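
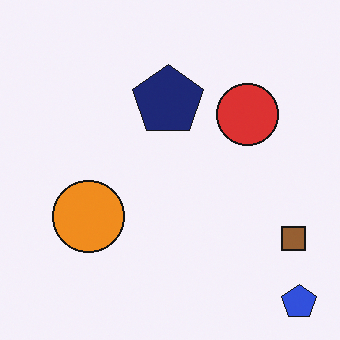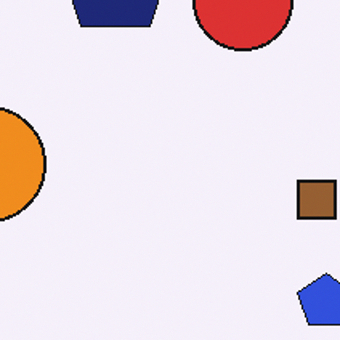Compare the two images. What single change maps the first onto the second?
Cropped to a modestly smaller region and rescaled.

The visible shapes are larger and the field of view is narrower; shapes near the original edges may be partly or wholly outside the frame — a crop-and-rescale.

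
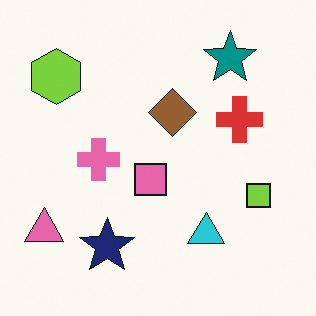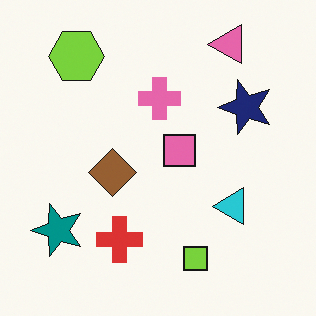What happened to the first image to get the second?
This is the original image transposed (reflected across the top-left ↔ bottom-right diagonal).

Shapes have swapped their row and column positions — what was in the top-right is now in the bottom-left — a diagonal reflection.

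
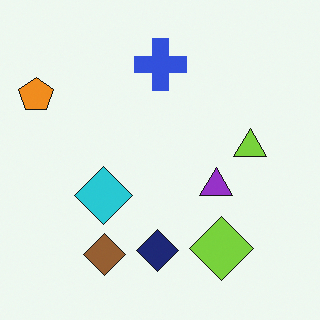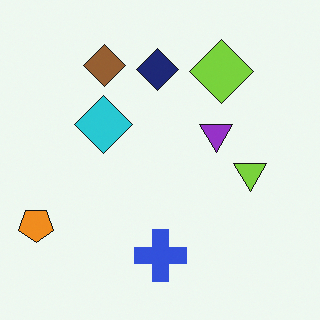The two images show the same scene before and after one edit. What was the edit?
This is the original image flipped vertically (top ↔ bottom).

The blue cross is in the top of the first image and the bottom of the second — shapes on opposite sides of the horizontal midline have swapped in a mirror flip.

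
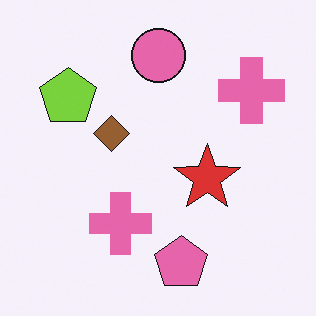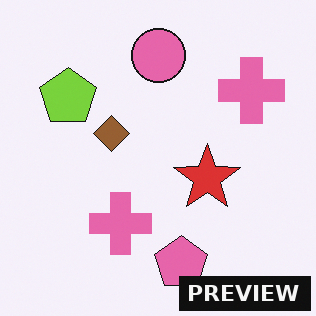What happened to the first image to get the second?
It was watermarked with the text "PREVIEW" in the lower-right corner.

A dark label reading "PREVIEW" appears in the lower-right corner.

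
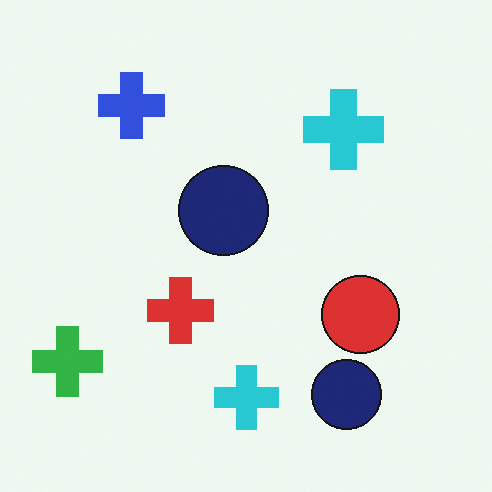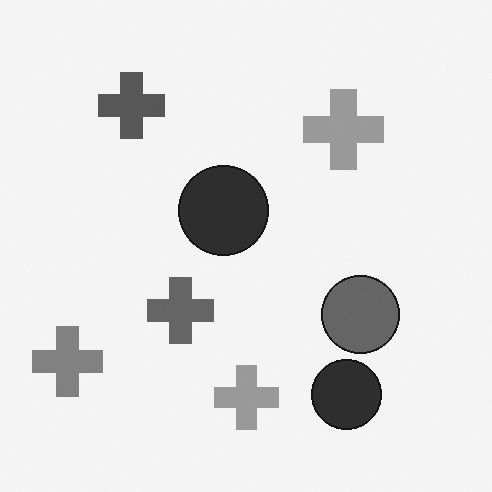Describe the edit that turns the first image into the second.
The image was converted to grayscale.

All color is removed — every shape is now a shade of grey.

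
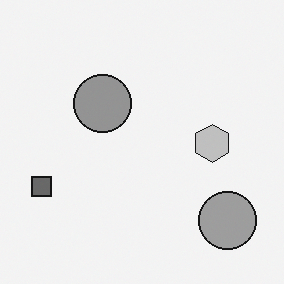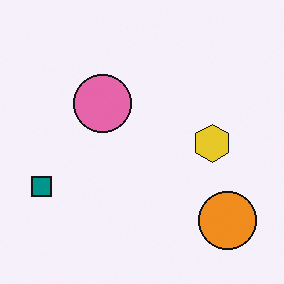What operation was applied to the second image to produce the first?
It was converted to grayscale.

All color is removed — every shape is now a shade of grey.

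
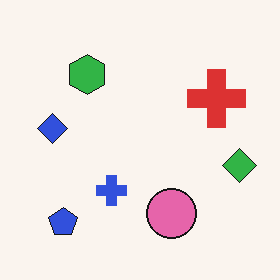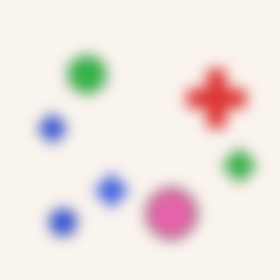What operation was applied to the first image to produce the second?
This is the original image heavily blurred.

Shape edges and outlines are uniformly softened across the whole image.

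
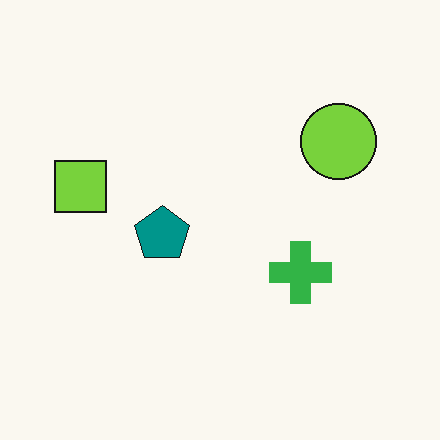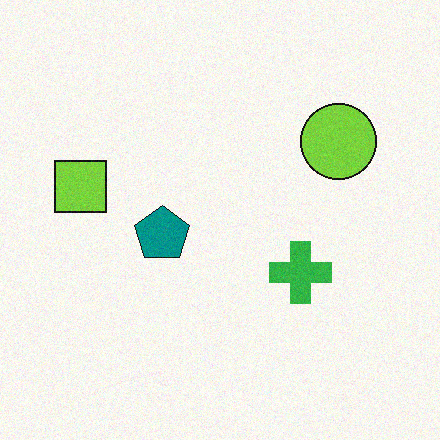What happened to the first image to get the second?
It was degraded with a light layer of grain.

Random speckle covers the whole image, including the flat background.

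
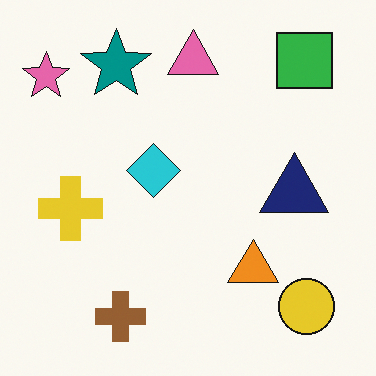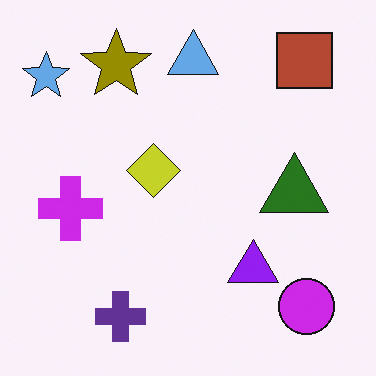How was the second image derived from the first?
The second image is the first hue-shifted through roughly half the color wheel.

Every shape's color has rotated by the same amount around the hue wheel — a uniform hue shift.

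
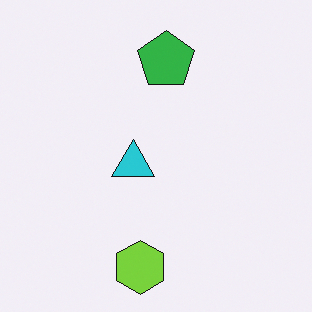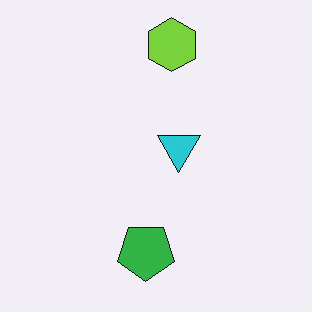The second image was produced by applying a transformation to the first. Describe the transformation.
The second image is the first rotated 180°.

The lime hexagon sits in the bottom of the first image and the top of the second — consistent with a whole-image 180° rotation.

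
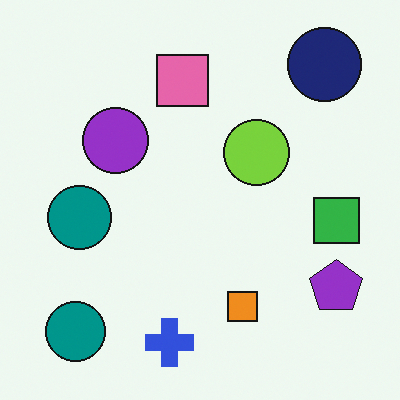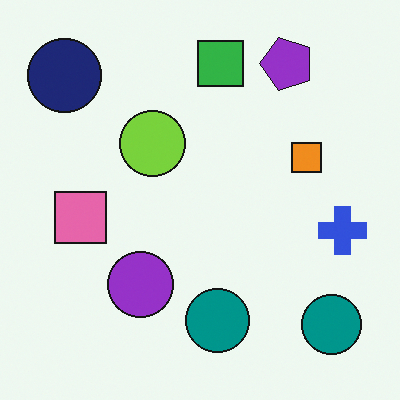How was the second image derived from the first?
Rotated 90° counter-clockwise.

The navy circle sits in the top-right of the first image and the top-left of the second — consistent with a whole-image 90° counter-clockwise rotation.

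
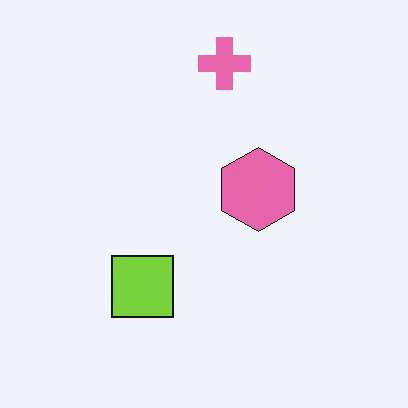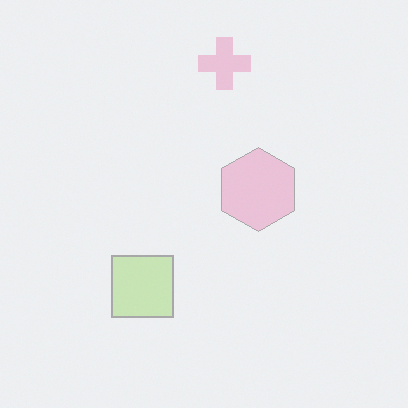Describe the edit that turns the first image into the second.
Given much lower contrast.

Tones are pushed toward mid-grey across the whole image — a global contrast change.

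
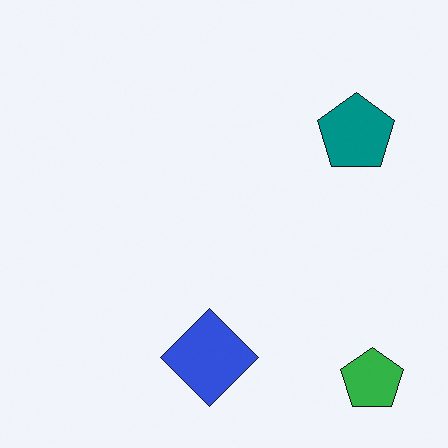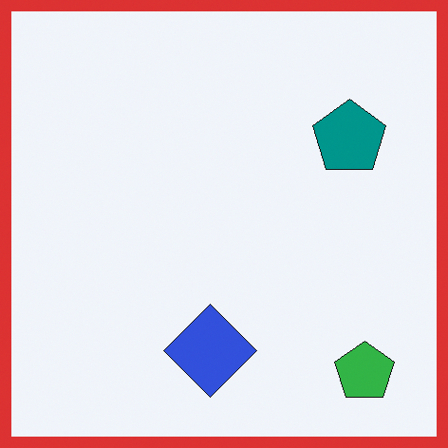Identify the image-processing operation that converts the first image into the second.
The second image is the first framed with a red border.

A solid red frame runs around the edge of the second image, with the content slightly shrunk inside it.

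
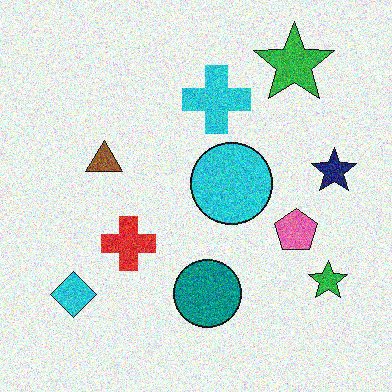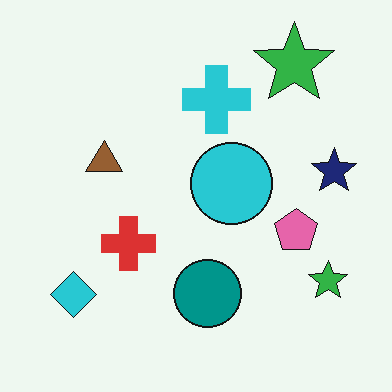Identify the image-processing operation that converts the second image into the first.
This is the original image degraded with heavy additive noise.

Random speckle covers the whole image, including the flat background.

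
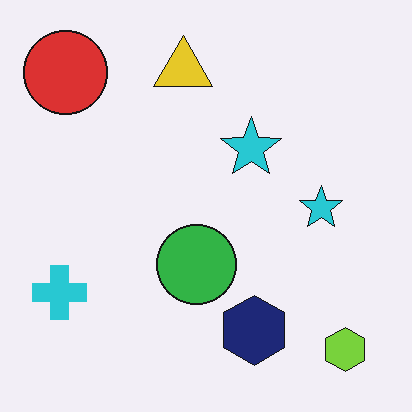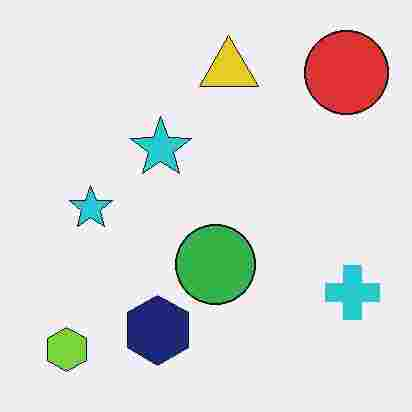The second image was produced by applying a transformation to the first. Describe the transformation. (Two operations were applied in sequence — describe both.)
It was flipped horizontally (left ↔ right), then degraded with heavy JPEG compression.

The cyan cross is in the bottom-left of the first image and the bottom-right of the second — shapes on opposite sides of the vertical midline have swapped in a mirror flip. Blocky 8×8 compression artifacts appear around shape edges and the flat background shows ringing — characteristic JPEG degradation.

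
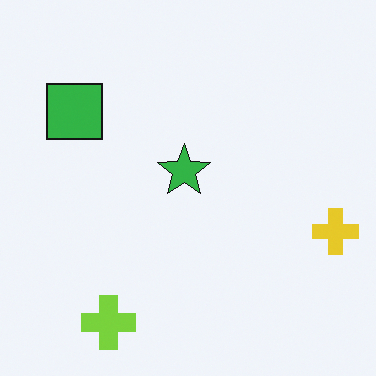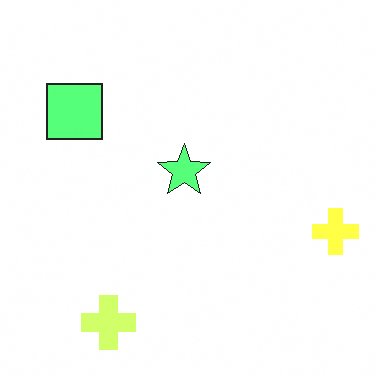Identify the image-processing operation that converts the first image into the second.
This is the original image substantially brightened.

Every pixel — background and shapes alike — is uniformly brightened.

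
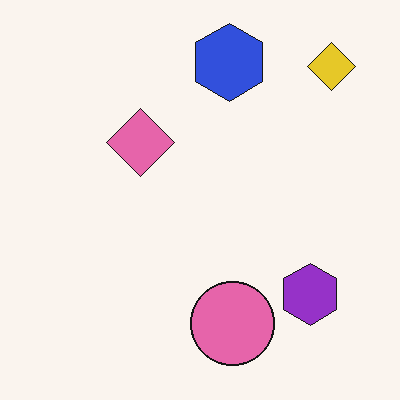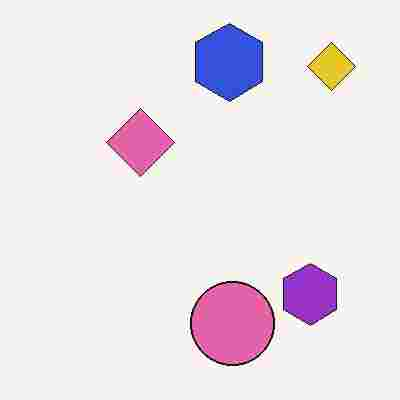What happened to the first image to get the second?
It was degraded with heavy JPEG compression.

Blocky 8×8 compression artifacts appear around shape edges and the flat background shows ringing — characteristic JPEG degradation.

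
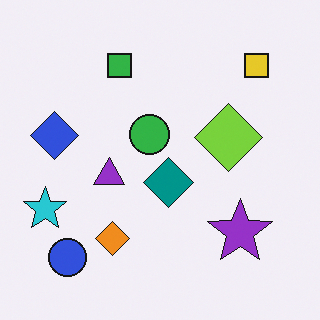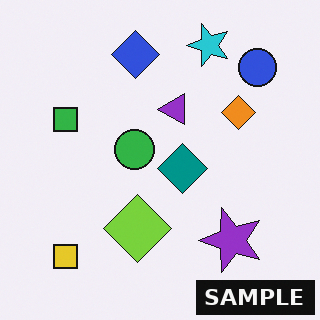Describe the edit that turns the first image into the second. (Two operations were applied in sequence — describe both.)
This is the original image transposed (reflected across the top-left ↔ bottom-right diagonal), then watermarked with the text "SAMPLE" in the lower-right corner.

Shapes have swapped their row and column positions — what was in the top-right is now in the bottom-left — a diagonal reflection. A dark label reading "SAMPLE" appears in the lower-right corner.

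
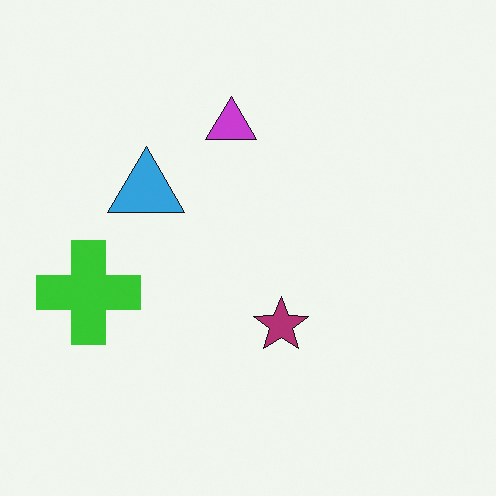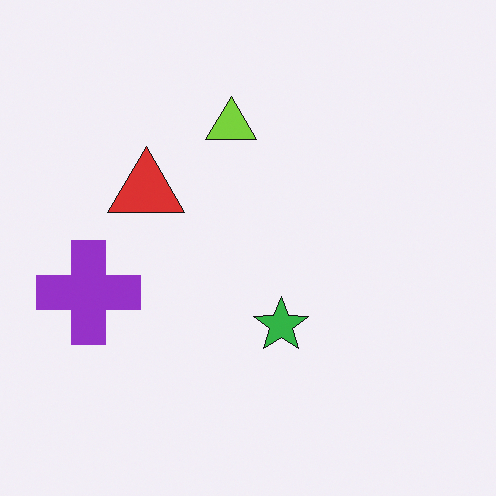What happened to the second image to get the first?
This is the original image hue-shifted through roughly half the color wheel.

Every shape's color has rotated by the same amount around the hue wheel — a uniform hue shift.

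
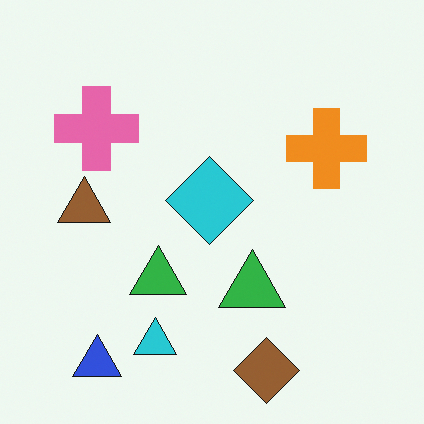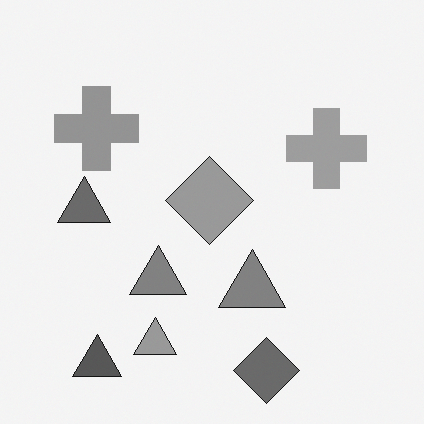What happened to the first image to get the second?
Converted to grayscale.

All color is removed — every shape is now a shade of grey.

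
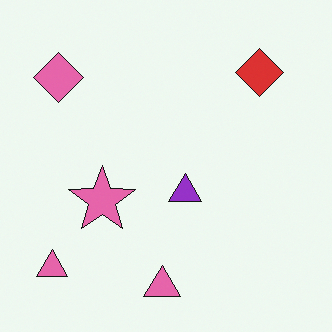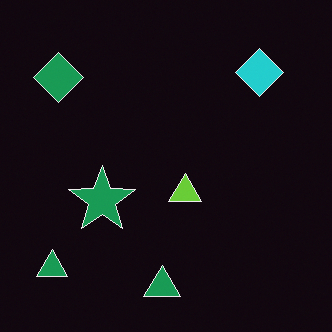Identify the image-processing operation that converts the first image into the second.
It was color-inverted (negative).

The light background has become dark and every shape's color is its complement — a photographic negative.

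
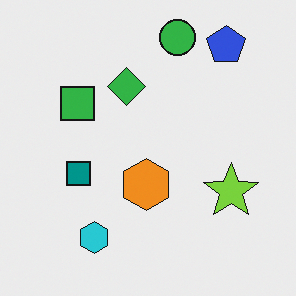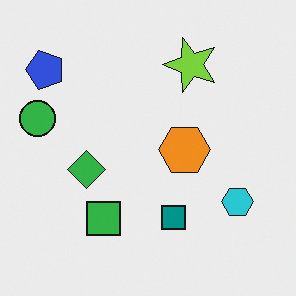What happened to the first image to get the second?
Rotated 90° counter-clockwise.

The blue pentagon sits in the top-right of the first image and the top-left of the second — consistent with a whole-image 90° counter-clockwise rotation.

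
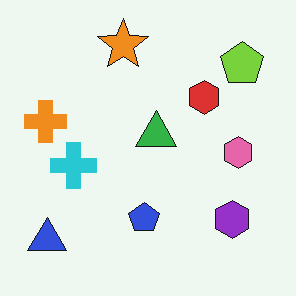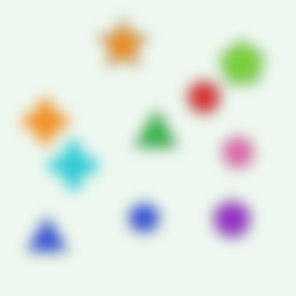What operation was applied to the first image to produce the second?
Strongly gaussian-blurred.

Shape edges and outlines are uniformly softened across the whole image.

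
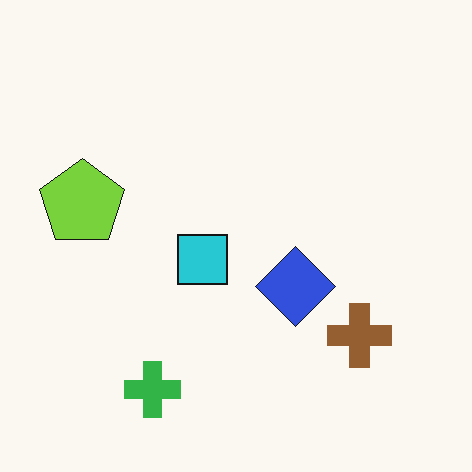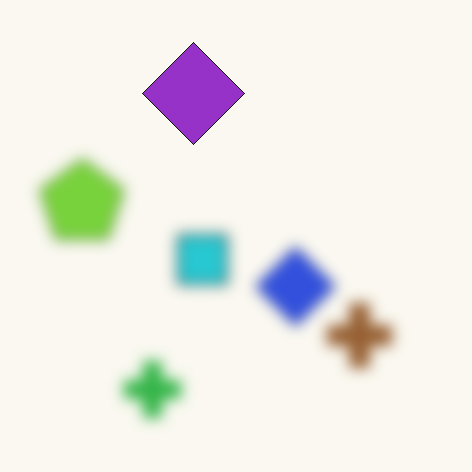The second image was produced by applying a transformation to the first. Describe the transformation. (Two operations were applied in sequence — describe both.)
The image was heavily blurred, then overlaid with an additional purple diamond.

Shape edges and outlines are uniformly softened across the whole image. A purple diamond appears in the second image that is absent from the first.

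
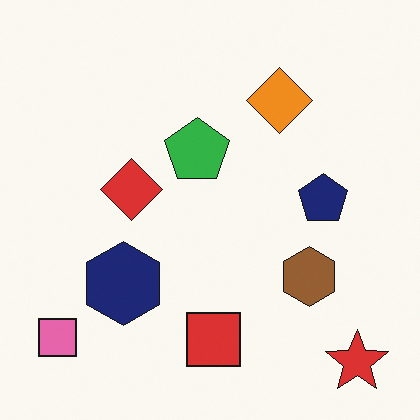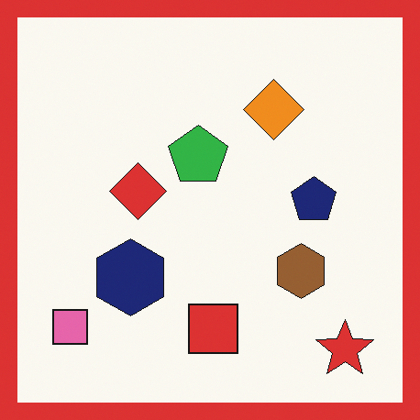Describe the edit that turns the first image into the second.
Framed with a red border.

A solid red frame runs around the edge of the second image, with the content slightly shrunk inside it.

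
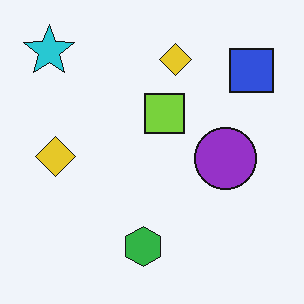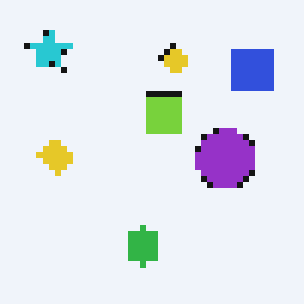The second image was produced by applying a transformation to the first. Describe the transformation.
The second image is the first moderately pixelated.

Shapes are reduced to large square blocks; fine edges and outlines are lost — a downscale-then-upscale (mosaic) effect.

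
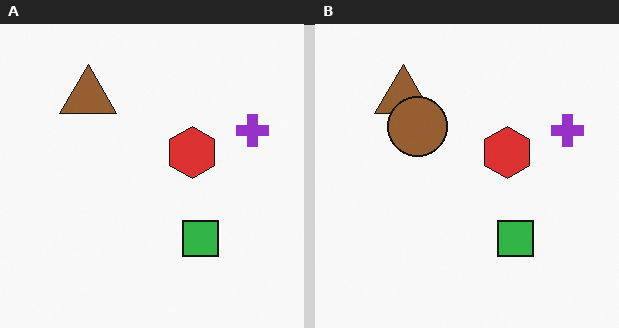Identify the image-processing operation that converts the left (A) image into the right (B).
It was overlaid with an additional brown circle.

A brown circle appears in the right (B) image that is absent from the left (A).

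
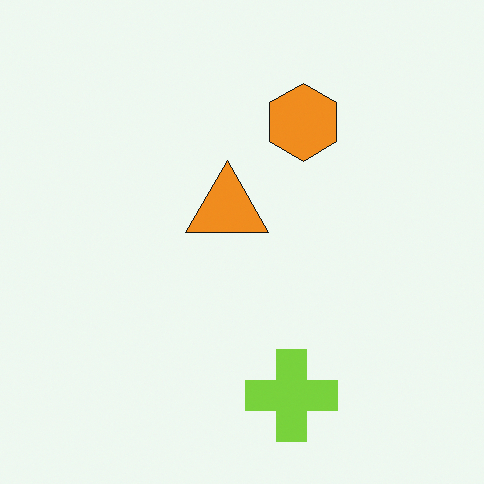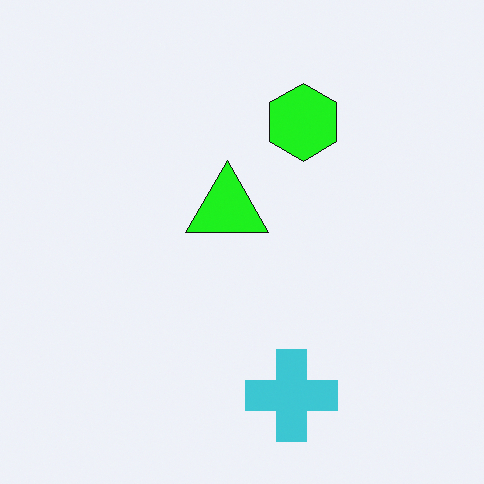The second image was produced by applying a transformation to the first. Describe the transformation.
The image was hue-shifted noticeably.

Every shape's color has rotated by the same amount around the hue wheel — a uniform hue shift.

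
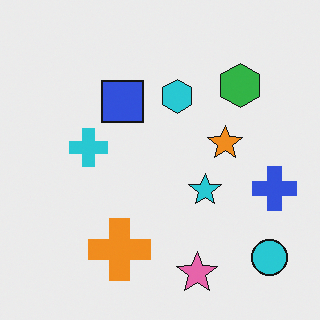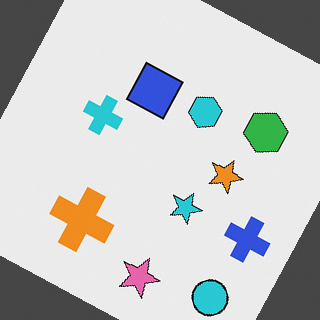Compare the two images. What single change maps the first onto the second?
It was rotated clockwise by a clearly visible amount.

Every shape is tilted by the same angle and the image corners show triangular fill wedges — a whole-image rotation by a non-right angle.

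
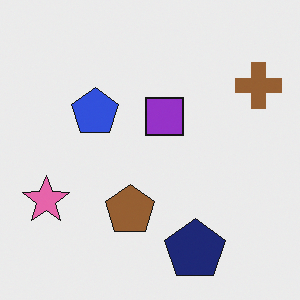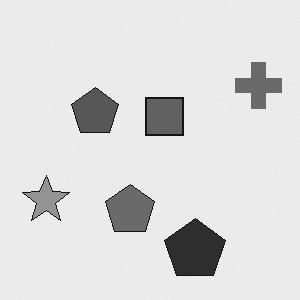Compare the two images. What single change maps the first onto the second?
The image was converted to grayscale.

All color is removed — every shape is now a shade of grey.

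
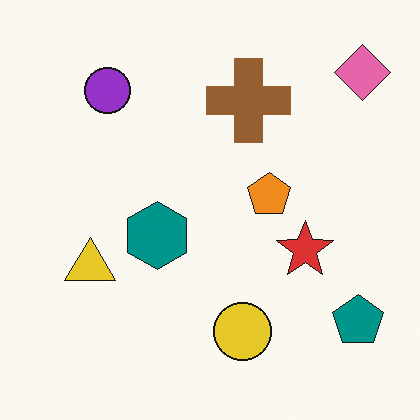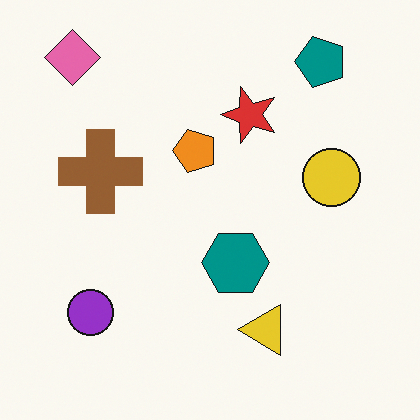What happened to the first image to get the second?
The transformation is: rotated 90° counter-clockwise.

The pink diamond sits in the top-right of the first image and the top-left of the second — consistent with a whole-image 90° counter-clockwise rotation.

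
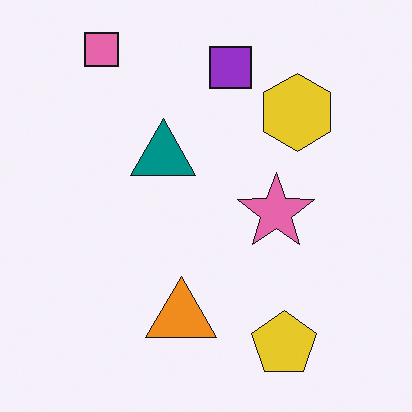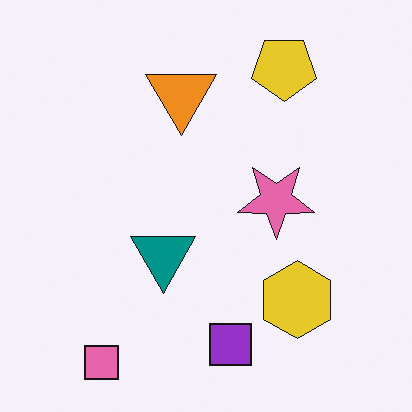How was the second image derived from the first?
The transformation is: flipped vertically (top ↔ bottom).

The pink square is in the top-left of the first image and the bottom-left of the second — shapes on opposite sides of the horizontal midline have swapped in a mirror flip.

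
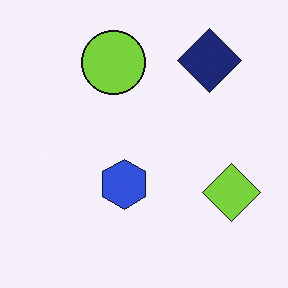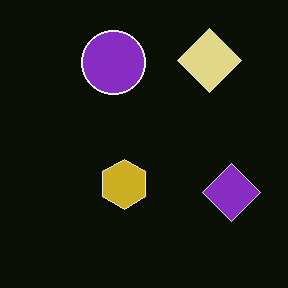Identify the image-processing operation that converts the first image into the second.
It was color-inverted (negative).

The light background has become dark and every shape's color is its complement — a photographic negative.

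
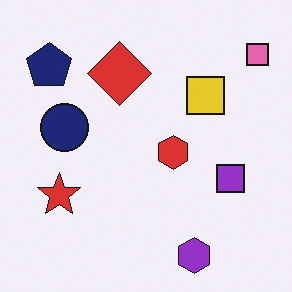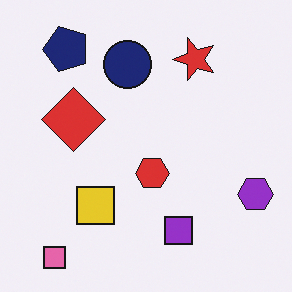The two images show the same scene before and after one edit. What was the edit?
The second image is the first transposed (reflected across the top-left ↔ bottom-right diagonal).

Shapes have swapped their row and column positions — what was in the top-right is now in the bottom-left — a diagonal reflection.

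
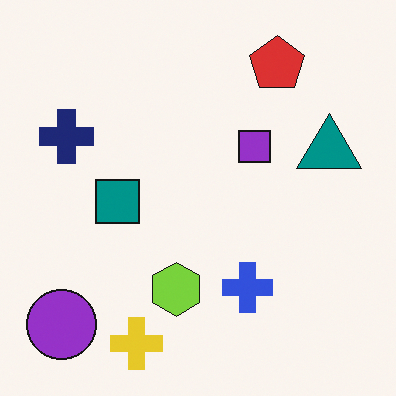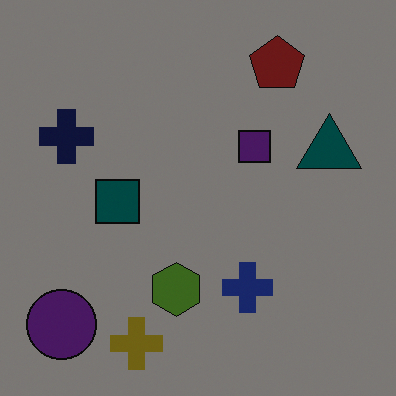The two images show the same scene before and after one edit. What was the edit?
This is the original image noticeably darkened.

Every pixel — background and shapes alike — is uniformly darkened.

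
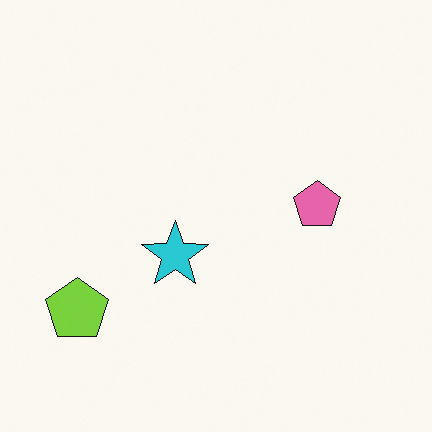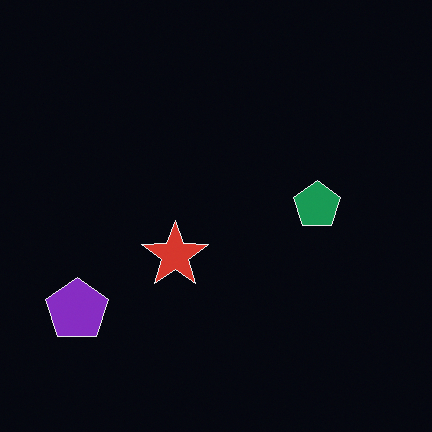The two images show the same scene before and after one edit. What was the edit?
Color-inverted (negative).

The light background has become dark and every shape's color is its complement — a photographic negative.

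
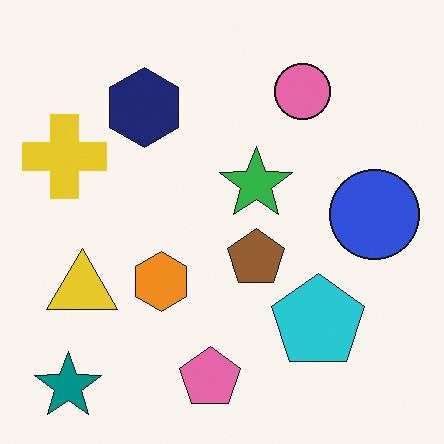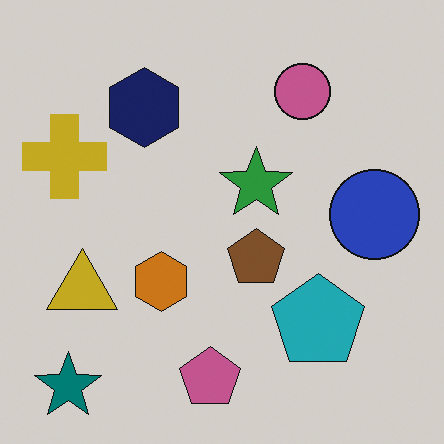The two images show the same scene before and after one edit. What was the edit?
It was darkened a little.

Every pixel — background and shapes alike — is uniformly darkened.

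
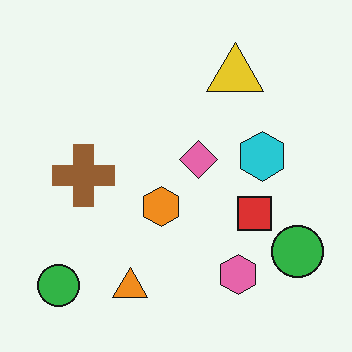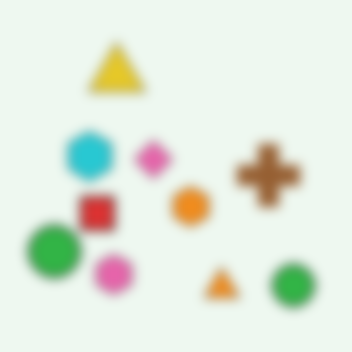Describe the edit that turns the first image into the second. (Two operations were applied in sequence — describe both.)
It was flipped horizontally (left ↔ right), then strongly gaussian-blurred.

The brown cross is in the left of the first image and the right of the second — shapes on opposite sides of the vertical midline have swapped in a mirror flip. Shape edges and outlines are uniformly softened across the whole image.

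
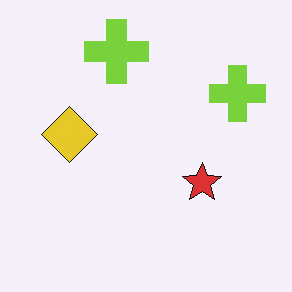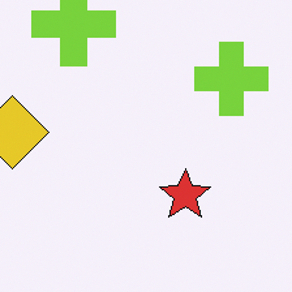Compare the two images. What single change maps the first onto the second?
This is the original image cropped to a modestly smaller region and rescaled.

The visible shapes are larger and the field of view is narrower; shapes near the original edges may be partly or wholly outside the frame — a crop-and-rescale.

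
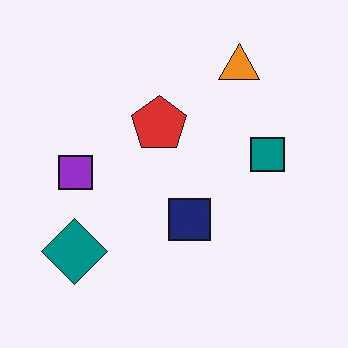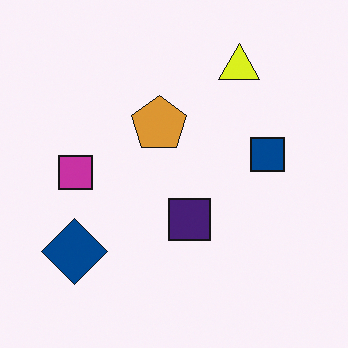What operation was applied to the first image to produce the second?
This is the original image hue-shifted by a small amount.

Every shape's color has rotated by the same amount around the hue wheel — a uniform hue shift.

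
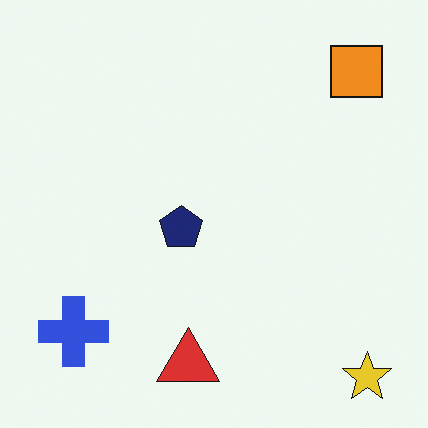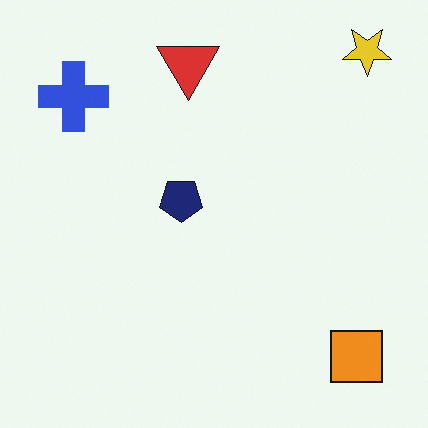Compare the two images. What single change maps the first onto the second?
It was flipped vertically (top ↔ bottom).

The yellow star is in the bottom-right of the first image and the top-right of the second — shapes on opposite sides of the horizontal midline have swapped in a mirror flip.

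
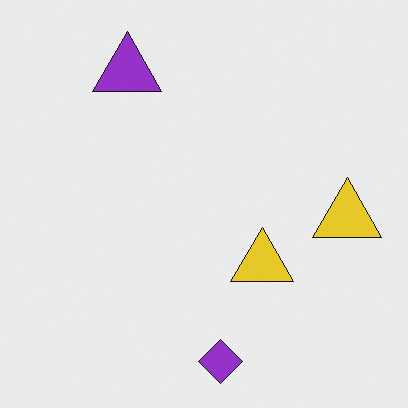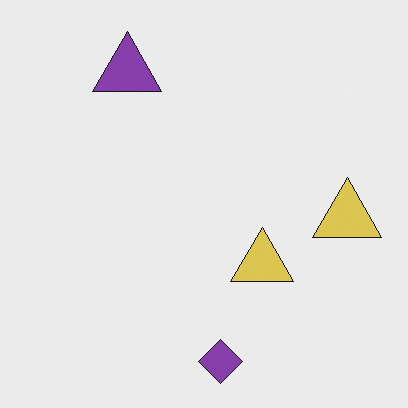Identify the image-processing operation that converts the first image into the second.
The transformation is: slightly desaturated.

All colors are more muted and greyish — a global saturation change.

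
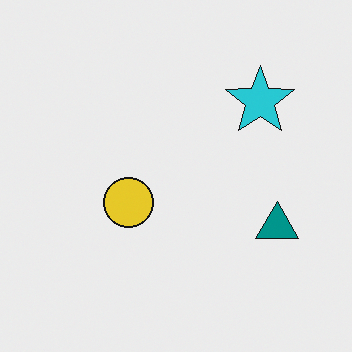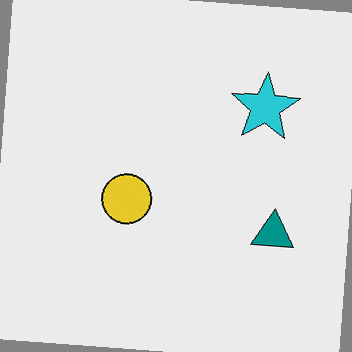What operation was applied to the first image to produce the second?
This is the original image rotated clockwise by a slight angle.

Every shape is tilted by the same angle and the image corners show triangular fill wedges — a whole-image rotation by a non-right angle.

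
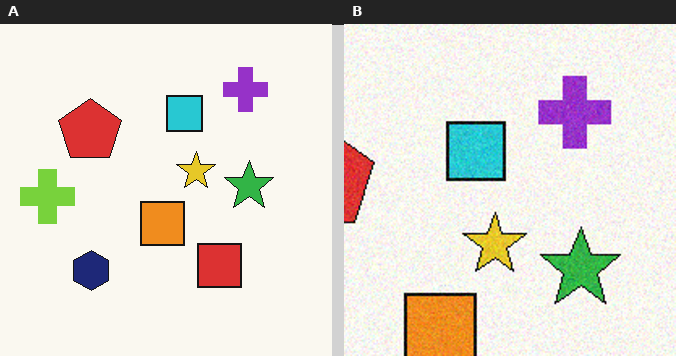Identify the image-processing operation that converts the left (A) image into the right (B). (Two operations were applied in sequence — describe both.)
Degraded with light additive noise, then cropped to a noticeably smaller region and rescaled.

Random speckle covers the whole image, including the flat background. The visible shapes are larger and the field of view is narrower; shapes near the original edges may be partly or wholly outside the frame — a crop-and-rescale.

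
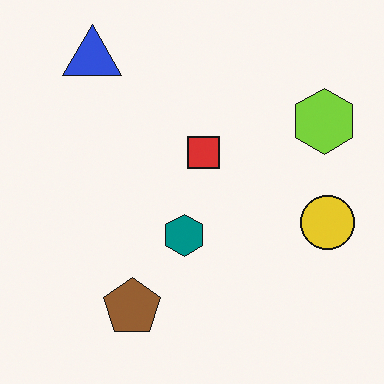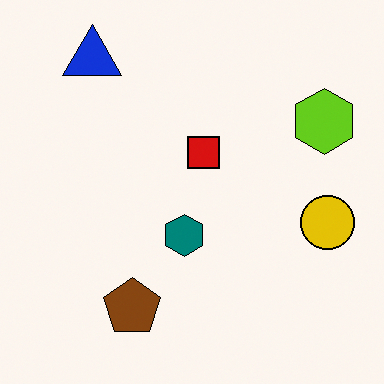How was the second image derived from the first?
It was given slightly increased contrast.

Tones are pushed away from mid-grey across the whole image — a global contrast change.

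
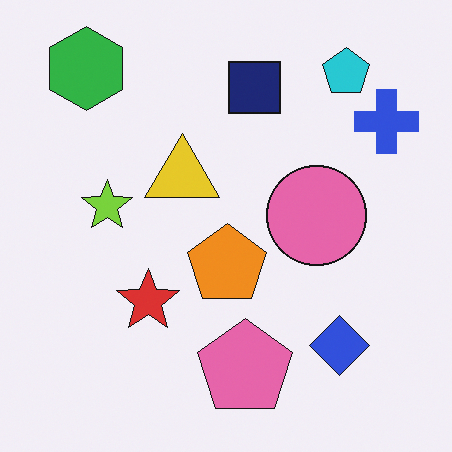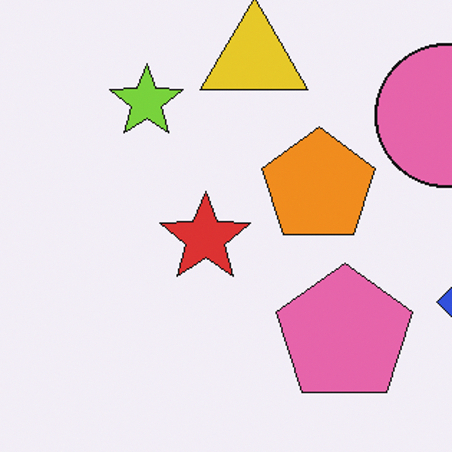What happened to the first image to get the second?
It was cropped slightly and scaled back up.

The visible shapes are larger and the field of view is narrower; shapes near the original edges may be partly or wholly outside the frame — a crop-and-rescale.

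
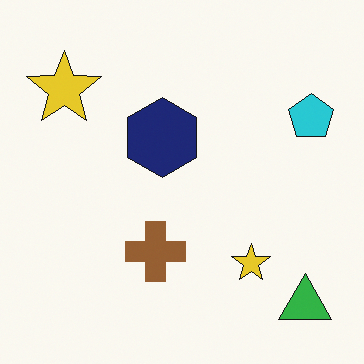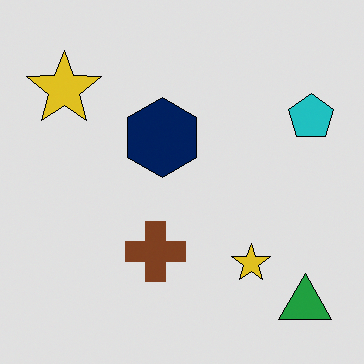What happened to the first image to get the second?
This is the original image posterized to a reduced palette.

Each flat color has snapped to a coarser quantized level — most visibly, the near-white background has dropped to a flat grey.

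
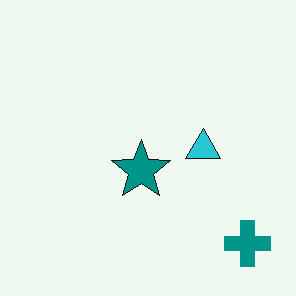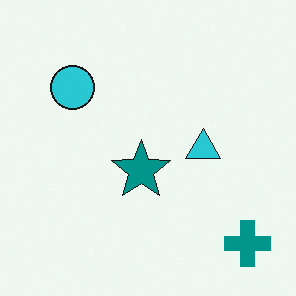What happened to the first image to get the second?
The transformation is: overlaid with an additional cyan circle.

A cyan circle appears in the second image that is absent from the first.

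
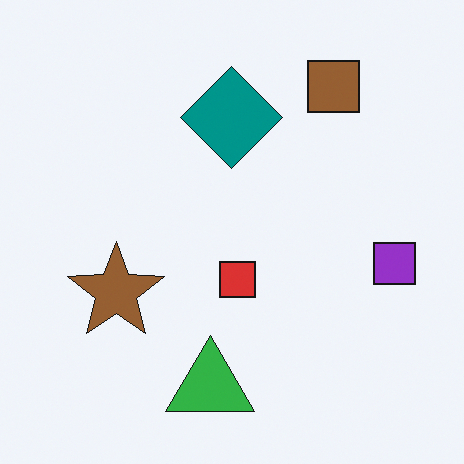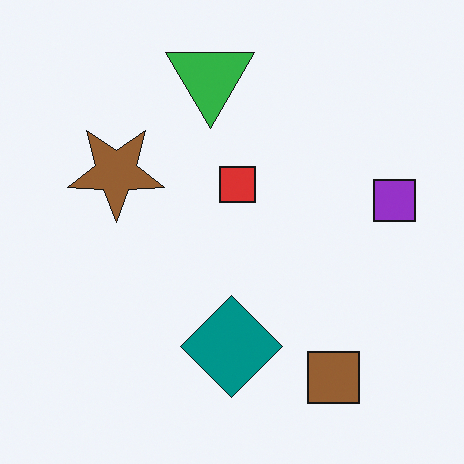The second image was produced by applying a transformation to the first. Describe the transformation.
The second image is the first flipped vertically (top ↔ bottom).

The green triangle is in the bottom of the first image and the top of the second — shapes on opposite sides of the horizontal midline have swapped in a mirror flip.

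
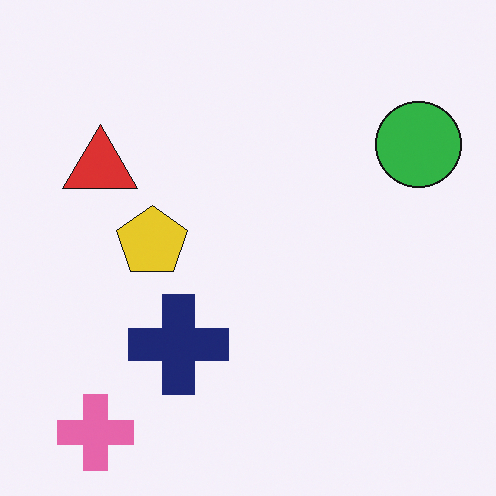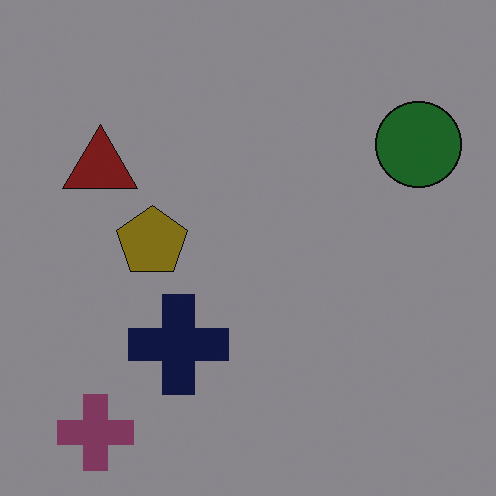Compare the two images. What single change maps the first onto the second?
The second image is the first darkened a lot.

Every pixel — background and shapes alike — is uniformly darkened.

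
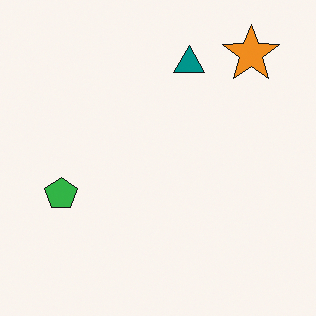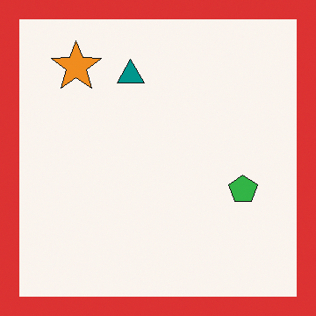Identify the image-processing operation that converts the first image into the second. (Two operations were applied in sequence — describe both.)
It was flipped horizontally (left ↔ right), then framed with a red border.

The green pentagon is in the left of the first image and the right of the second — shapes on opposite sides of the vertical midline have swapped in a mirror flip. A solid red frame runs around the edge of the second image, with the content slightly shrunk inside it.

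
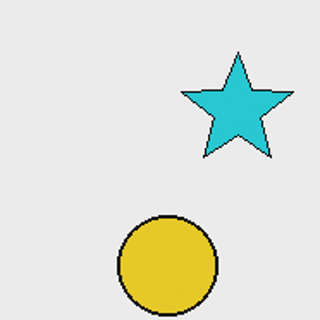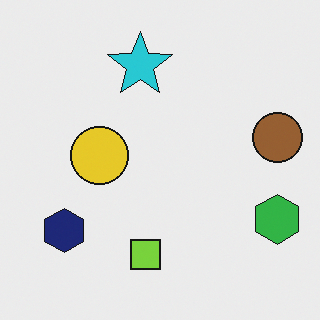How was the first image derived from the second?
This is the original image cropped tightly and scaled back up.

The visible shapes are larger and the field of view is narrower; shapes near the original edges may be partly or wholly outside the frame — a crop-and-rescale.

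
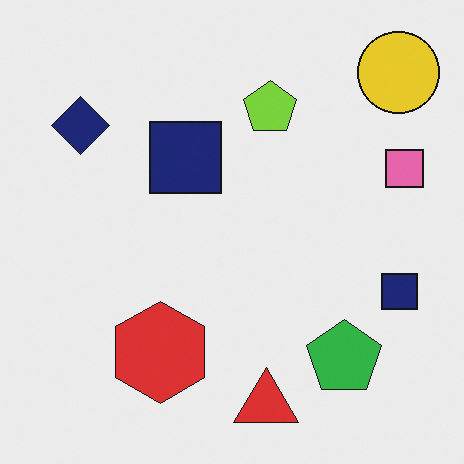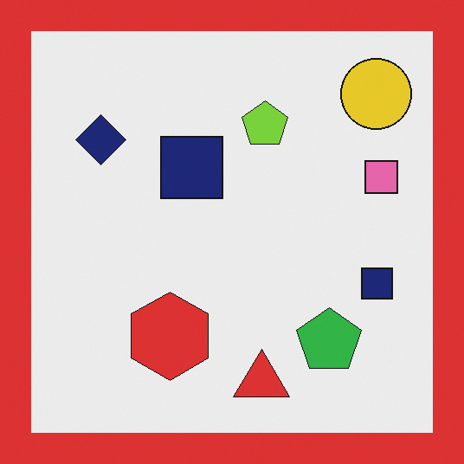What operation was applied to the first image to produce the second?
It was framed with a red border.

A solid red frame runs around the edge of the second image, with the content slightly shrunk inside it.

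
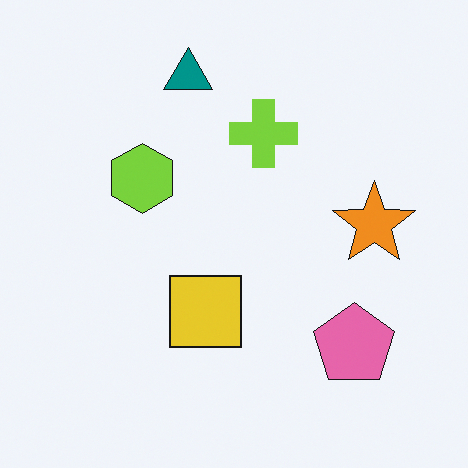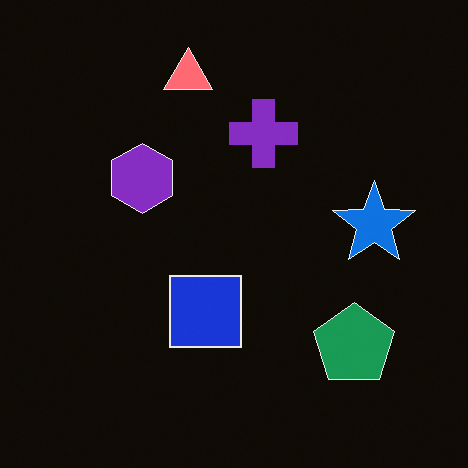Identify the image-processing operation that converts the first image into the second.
The second image is the first color-inverted (negative).

The light background has become dark and every shape's color is its complement — a photographic negative.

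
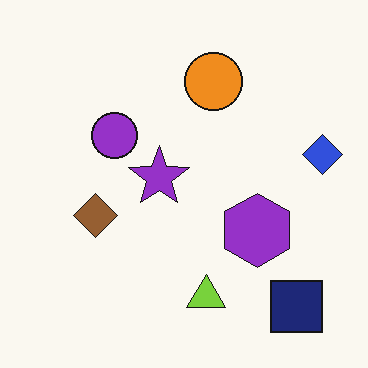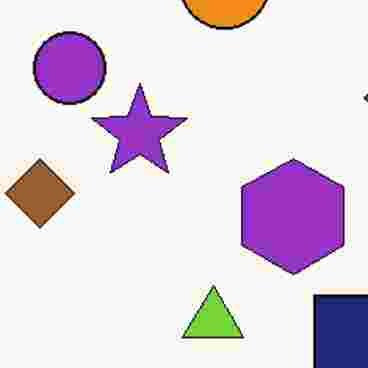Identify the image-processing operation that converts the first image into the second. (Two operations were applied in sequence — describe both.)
It was cropped slightly and scaled back up, then degraded with heavy JPEG compression.

The visible shapes are larger and the field of view is narrower; shapes near the original edges may be partly or wholly outside the frame — a crop-and-rescale. Blocky 8×8 compression artifacts appear around shape edges and the flat background shows ringing — characteristic JPEG degradation.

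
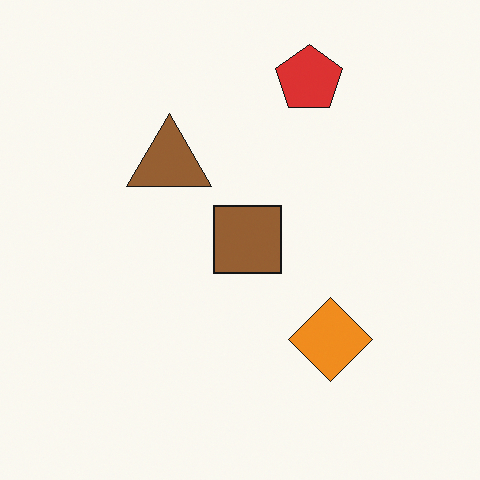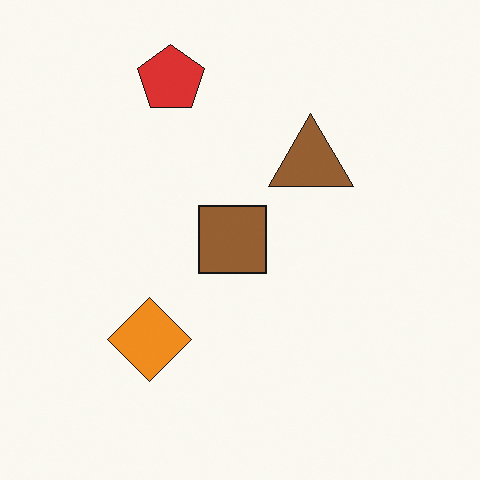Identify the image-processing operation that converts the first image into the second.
The image was flipped horizontally (left ↔ right).

The orange diamond is in the bottom-right of the first image and the bottom-left of the second — shapes on opposite sides of the vertical midline have swapped in a mirror flip.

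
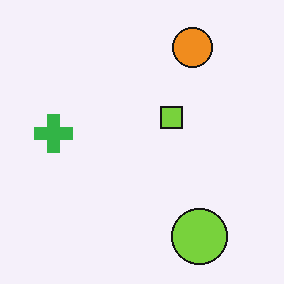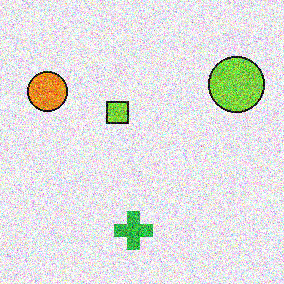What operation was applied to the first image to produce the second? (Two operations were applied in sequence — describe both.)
This is the original image rotated 90° counter-clockwise, then degraded with strong gaussian noise.

The lime circle sits in the bottom-right of the first image and the top-right of the second — consistent with a whole-image 90° counter-clockwise rotation. Random speckle covers the whole image, including the flat background.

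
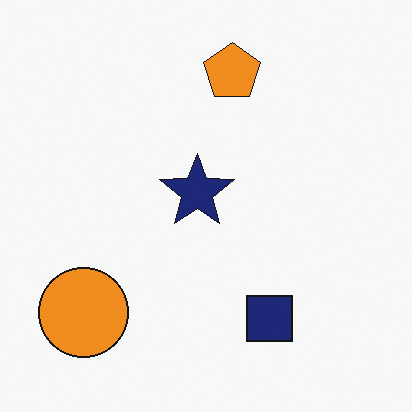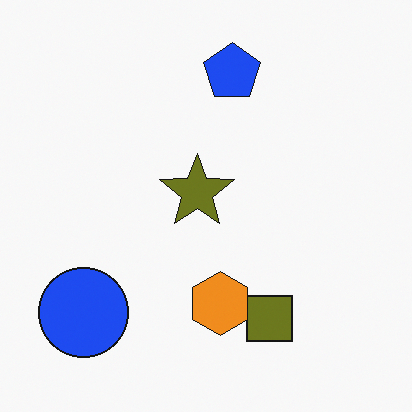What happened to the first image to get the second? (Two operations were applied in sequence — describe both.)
This is the original image hue-shifted through roughly half the color wheel, then overlaid with an additional orange hexagon.

Every shape's color has rotated by the same amount around the hue wheel — a uniform hue shift. An orange hexagon appears in the second image that is absent from the first.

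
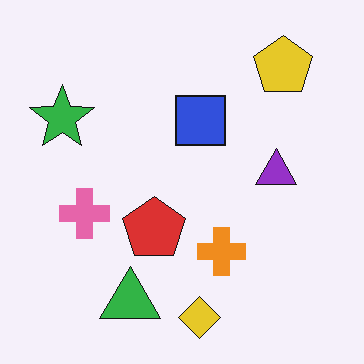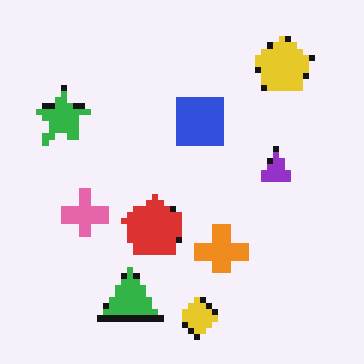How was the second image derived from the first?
Moderately pixelated.

Shapes are reduced to large square blocks; fine edges and outlines are lost — a downscale-then-upscale (mosaic) effect.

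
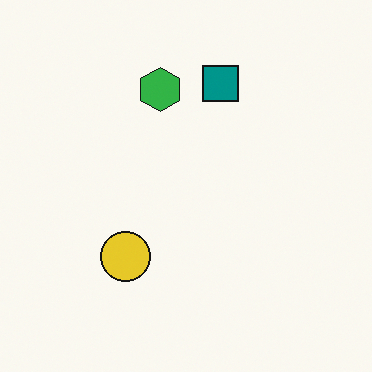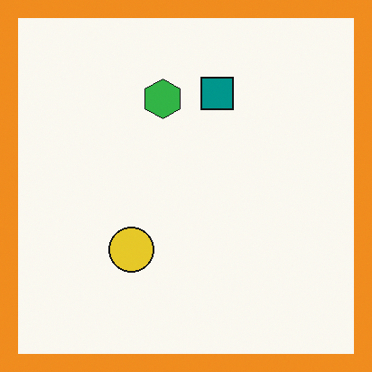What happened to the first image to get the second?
The transformation is: framed with a orange border.

A solid orange frame runs around the edge of the second image, with the content slightly shrunk inside it.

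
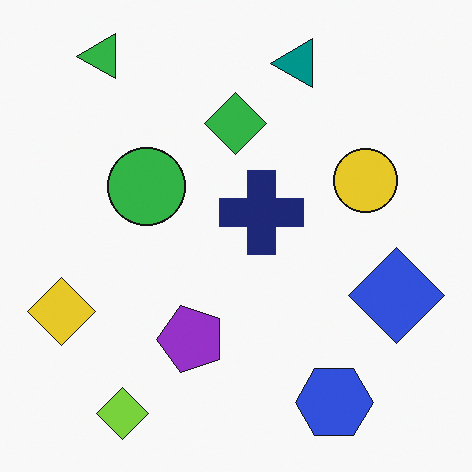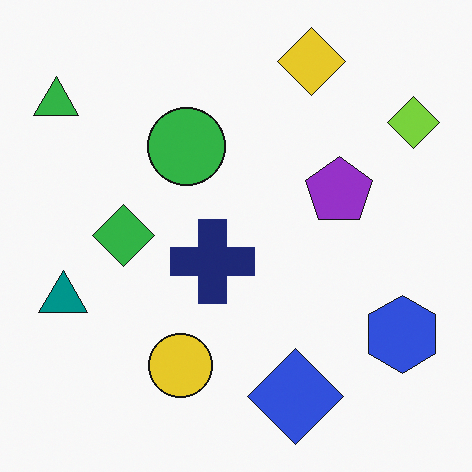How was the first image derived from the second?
It was transposed (reflected across the top-left ↔ bottom-right diagonal).

Shapes have swapped their row and column positions — what was in the top-right is now in the bottom-left — a diagonal reflection.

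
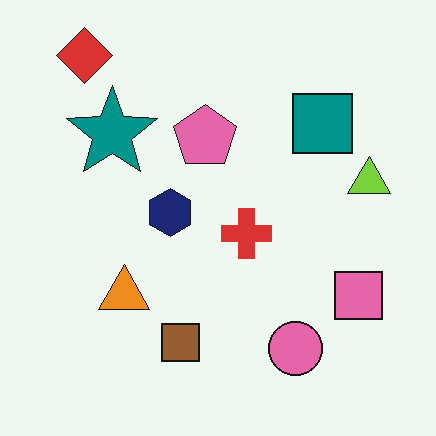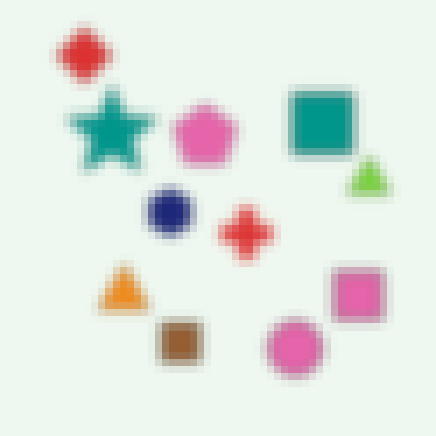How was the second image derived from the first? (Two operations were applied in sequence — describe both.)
This is the original image strongly gaussian-blurred, then pixelated into visible square blocks.

Shape edges and outlines are uniformly softened across the whole image. Shapes are reduced to large square blocks; fine edges and outlines are lost — a downscale-then-upscale (mosaic) effect.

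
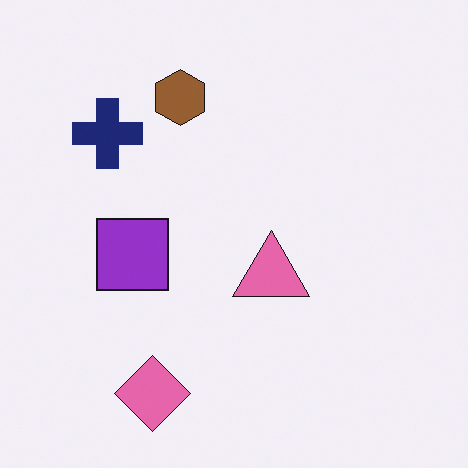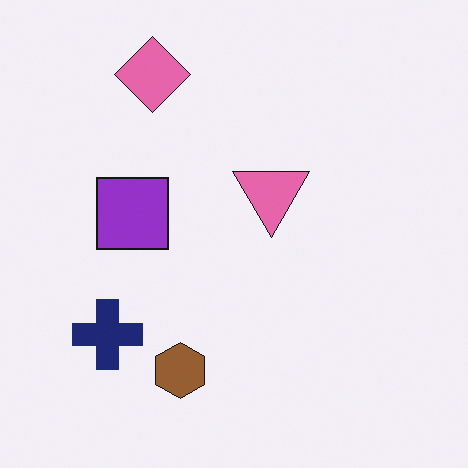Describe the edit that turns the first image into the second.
The transformation is: flipped vertically (top ↔ bottom).

The pink diamond is in the bottom-left of the first image and the top-left of the second — shapes on opposite sides of the horizontal midline have swapped in a mirror flip.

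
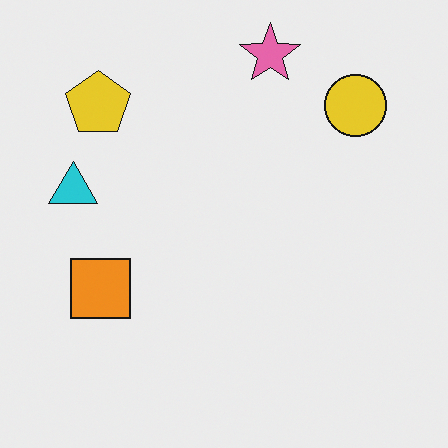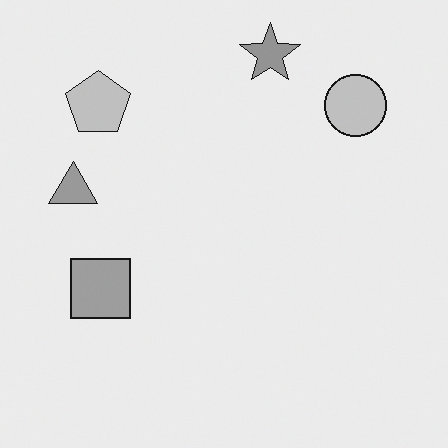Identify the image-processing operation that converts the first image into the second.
It was converted to grayscale.

All color is removed — every shape is now a shade of grey.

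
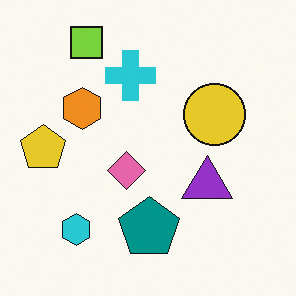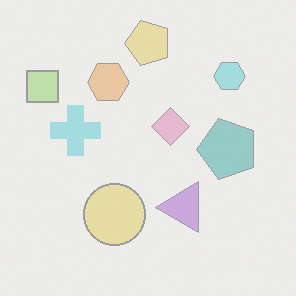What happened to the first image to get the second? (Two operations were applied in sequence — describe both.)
The second image is the first transposed (reflected across the top-left ↔ bottom-right diagonal), then washed out (contrast reduced).

Shapes have swapped their row and column positions — what was in the top-right is now in the bottom-left — a diagonal reflection. Tones are pushed toward mid-grey across the whole image — a global contrast change.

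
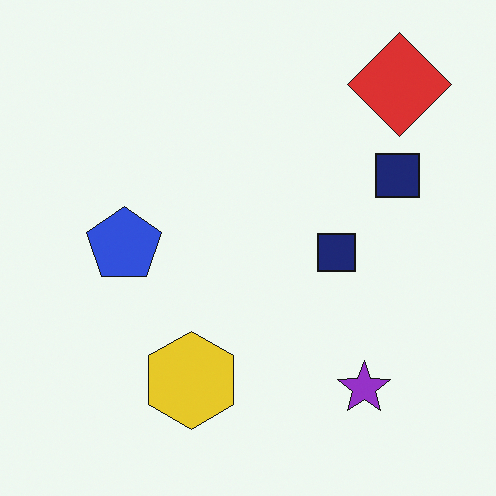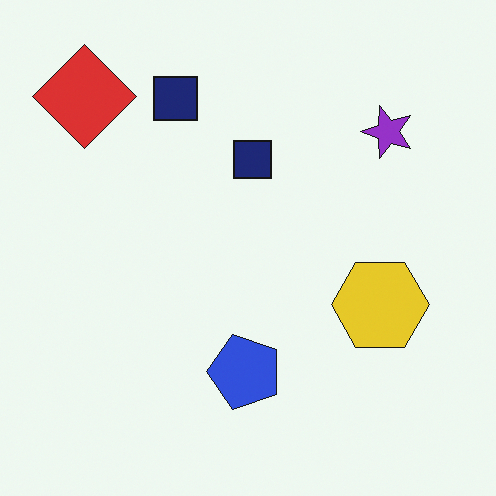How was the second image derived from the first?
The second image is the first rotated 90° counter-clockwise.

The red diamond sits in the top-right of the first image and the top-left of the second — consistent with a whole-image 90° counter-clockwise rotation.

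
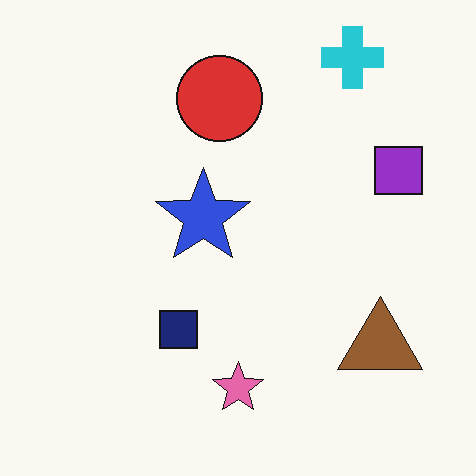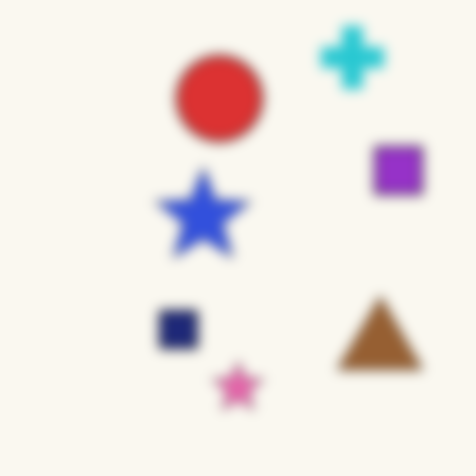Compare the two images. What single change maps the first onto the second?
The image was strongly gaussian-blurred.

Shape edges and outlines are uniformly softened across the whole image.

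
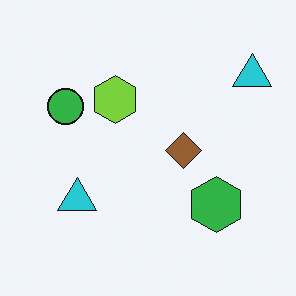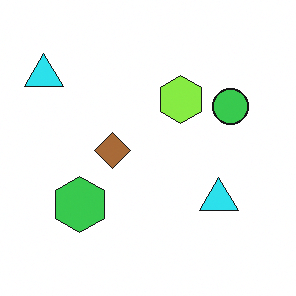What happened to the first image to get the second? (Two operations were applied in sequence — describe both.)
The second image is the first slightly brightened, then flipped horizontally (left ↔ right).

Every pixel — background and shapes alike — is uniformly brightened. The green circle is in the left of the first image and the right of the second — shapes on opposite sides of the vertical midline have swapped in a mirror flip.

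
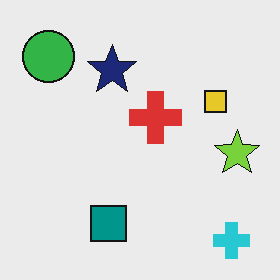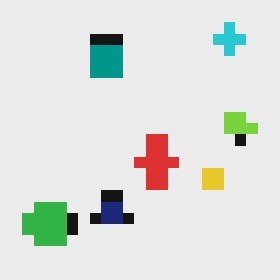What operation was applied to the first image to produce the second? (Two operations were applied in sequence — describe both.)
This is the original image flipped vertically (top ↔ bottom), then heavily pixelated into large blocks.

The cyan cross is in the bottom-right of the first image and the top-right of the second — shapes on opposite sides of the horizontal midline have swapped in a mirror flip. Shapes are reduced to large square blocks; fine edges and outlines are lost — a downscale-then-upscale (mosaic) effect.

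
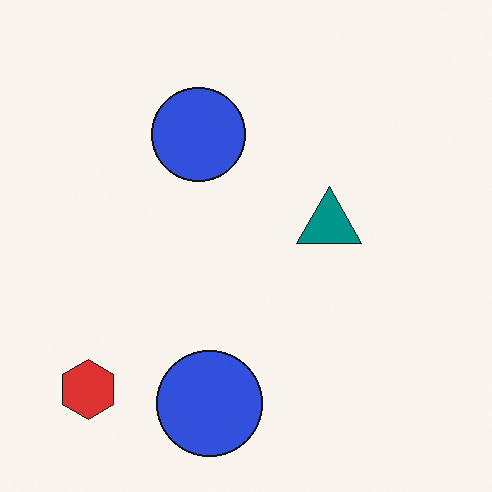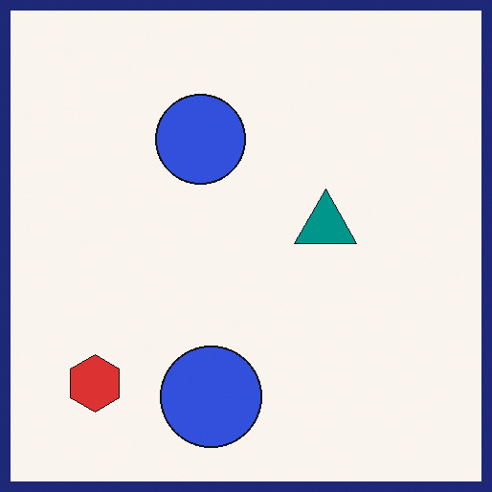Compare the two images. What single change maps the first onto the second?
It was framed with a navy border.

A solid navy frame runs around the edge of the second image, with the content slightly shrunk inside it.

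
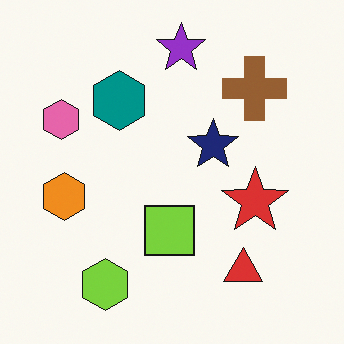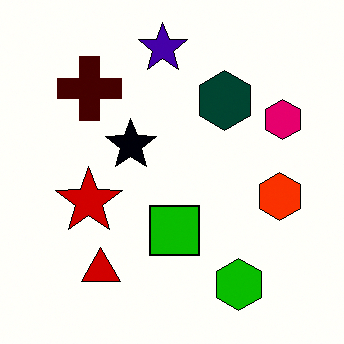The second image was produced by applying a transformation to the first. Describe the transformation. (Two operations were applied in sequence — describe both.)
The second image is the first flipped horizontally (left ↔ right), then given much higher contrast.

The pink hexagon is in the left of the first image and the right of the second — shapes on opposite sides of the vertical midline have swapped in a mirror flip. Tones are pushed away from mid-grey across the whole image — a global contrast change.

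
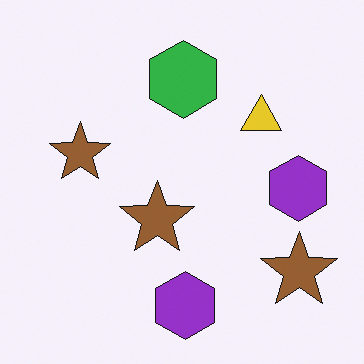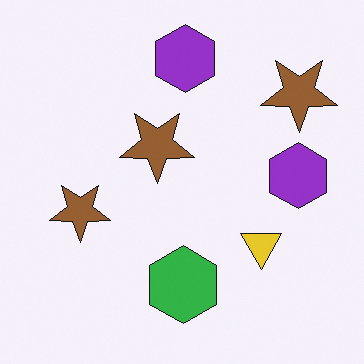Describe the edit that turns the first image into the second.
The second image is the first flipped vertically (top ↔ bottom).

The green hexagon is in the top of the first image and the bottom of the second — shapes on opposite sides of the horizontal midline have swapped in a mirror flip.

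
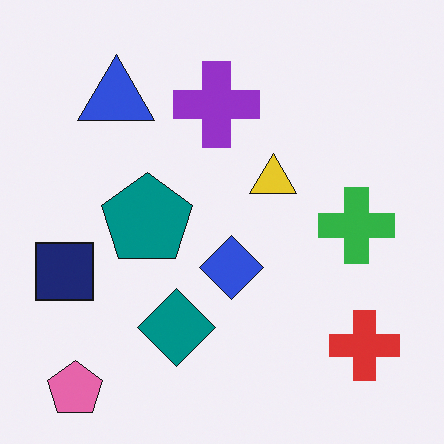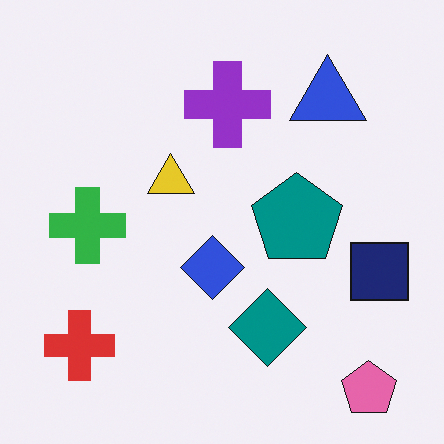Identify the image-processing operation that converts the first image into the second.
The transformation is: flipped horizontally (left ↔ right).

The navy square is in the left of the first image and the right of the second — shapes on opposite sides of the vertical midline have swapped in a mirror flip.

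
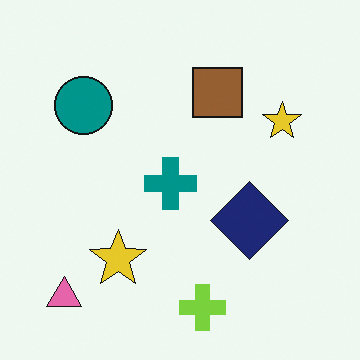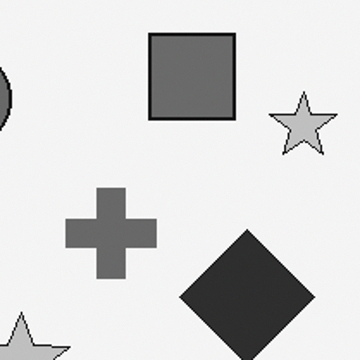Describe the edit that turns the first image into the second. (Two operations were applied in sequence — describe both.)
Converted to grayscale, then cropped to a noticeably smaller region and rescaled.

All color is removed — every shape is now a shade of grey. The visible shapes are larger and the field of view is narrower; shapes near the original edges may be partly or wholly outside the frame — a crop-and-rescale.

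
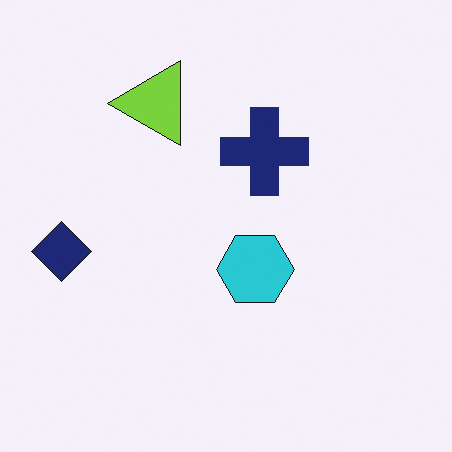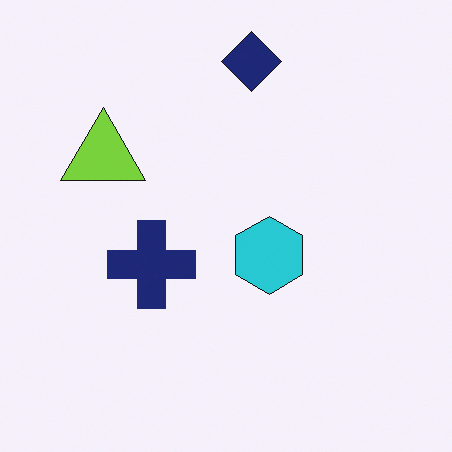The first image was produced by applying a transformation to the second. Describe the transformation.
It was transposed (reflected across the top-left ↔ bottom-right diagonal).

Shapes have swapped their row and column positions — what was in the top-right is now in the bottom-left — a diagonal reflection.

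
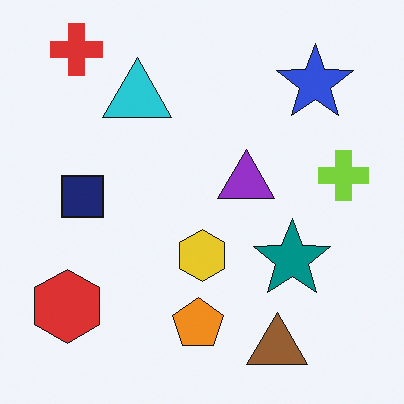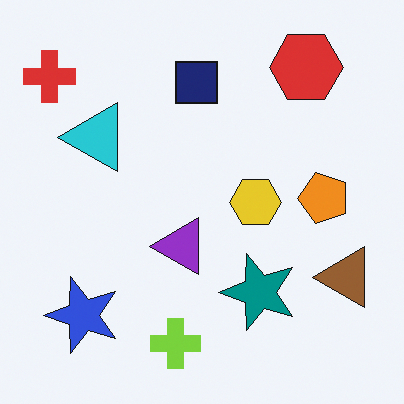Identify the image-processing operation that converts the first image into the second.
The transformation is: transposed (reflected across the top-left ↔ bottom-right diagonal).

Shapes have swapped their row and column positions — what was in the top-right is now in the bottom-left — a diagonal reflection.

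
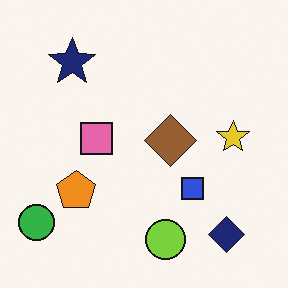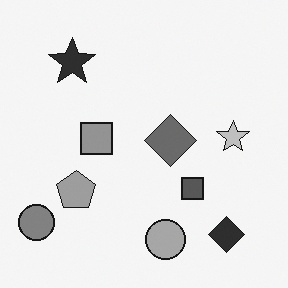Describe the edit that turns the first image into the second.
The transformation is: converted to grayscale.

All color is removed — every shape is now a shade of grey.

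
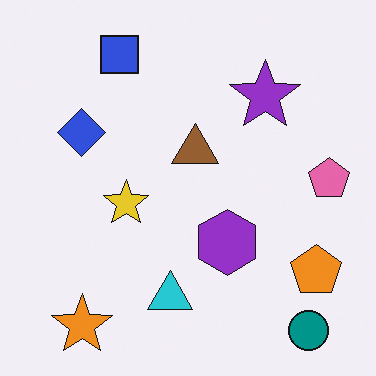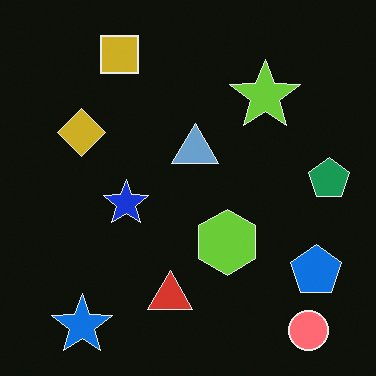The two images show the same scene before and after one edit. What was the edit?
Color-inverted (negative).

The light background has become dark and every shape's color is its complement — a photographic negative.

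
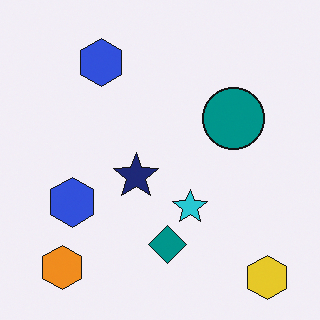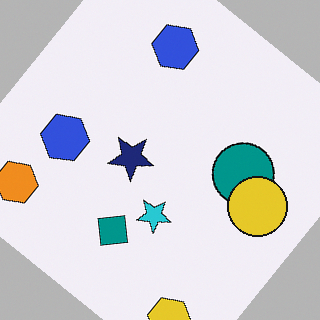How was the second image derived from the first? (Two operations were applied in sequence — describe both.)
The transformation is: rotated clockwise by a large amount — several tens of degrees, then overlaid with an additional yellow circle.

Every shape is tilted by the same angle and the image corners show triangular fill wedges — a whole-image rotation by a non-right angle. A yellow circle appears in the second image that is absent from the first.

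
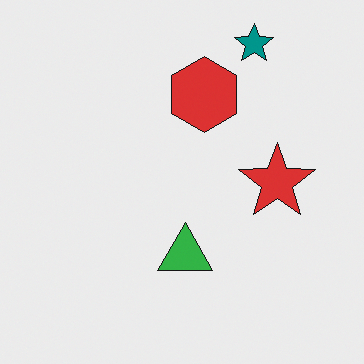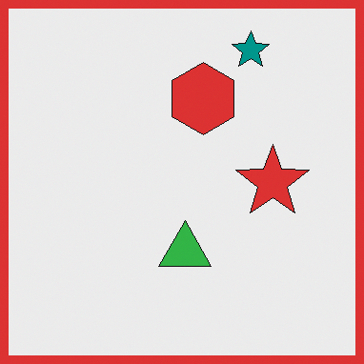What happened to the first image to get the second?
The second image is the first framed with a red border.

A solid red frame runs around the edge of the second image, with the content slightly shrunk inside it.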